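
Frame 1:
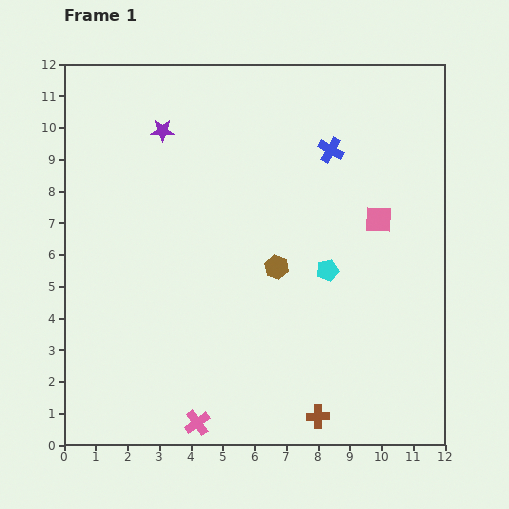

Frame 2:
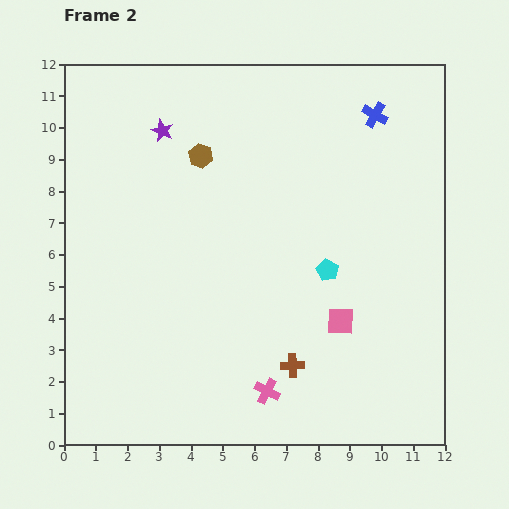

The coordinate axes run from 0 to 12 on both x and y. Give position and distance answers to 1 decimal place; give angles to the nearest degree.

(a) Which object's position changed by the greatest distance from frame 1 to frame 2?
the brown hexagon

(moved 4.2; next 3.4)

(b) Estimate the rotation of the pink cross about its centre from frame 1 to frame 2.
28° counter-clockwise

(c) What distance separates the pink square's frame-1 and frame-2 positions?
3.4

The pink square moved from (9.9, 7.1) to (8.7, 3.9), a distance of √(1.2² + 3.2²) ≈ 3.4.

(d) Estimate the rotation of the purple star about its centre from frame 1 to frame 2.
22° clockwise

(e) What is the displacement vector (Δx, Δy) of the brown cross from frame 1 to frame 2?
(-0.8, 1.6)

The brown cross was at (8.0, 0.9) in frame 1 and (7.2, 2.5) in frame 2.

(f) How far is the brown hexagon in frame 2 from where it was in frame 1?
4.2

The brown hexagon moved from (6.7, 5.6) to (4.3, 9.1), a distance of √(2.4² + 3.5²) ≈ 4.2.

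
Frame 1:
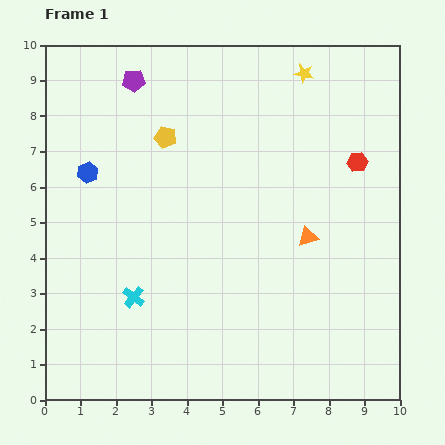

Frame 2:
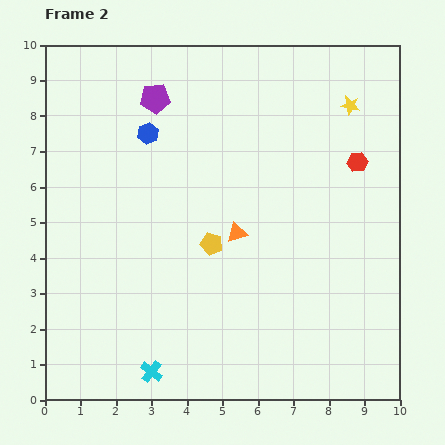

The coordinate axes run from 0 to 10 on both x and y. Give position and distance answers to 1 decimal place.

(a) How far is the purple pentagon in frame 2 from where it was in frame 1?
0.8

The purple pentagon moved from (2.5, 9.0) to (3.1, 8.5), a distance of √(0.6² + 0.5²) ≈ 0.8.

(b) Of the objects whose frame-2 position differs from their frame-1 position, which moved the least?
the purple pentagon

(moved 0.8)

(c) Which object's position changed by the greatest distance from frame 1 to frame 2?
the yellow pentagon

(moved 3.3; next 2.2)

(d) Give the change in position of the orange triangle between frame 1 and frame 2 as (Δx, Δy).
(-2.0, 0.1)

The orange triangle was at (7.4, 4.6) in frame 1 and (5.4, 4.7) in frame 2.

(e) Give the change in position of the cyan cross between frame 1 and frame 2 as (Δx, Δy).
(0.5, -2.1)

The cyan cross was at (2.5, 2.9) in frame 1 and (3.0, 0.8) in frame 2.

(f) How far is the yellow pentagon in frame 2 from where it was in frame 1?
3.3

The yellow pentagon moved from (3.4, 7.4) to (4.7, 4.4), a distance of √(1.3² + 3.0²) ≈ 3.3.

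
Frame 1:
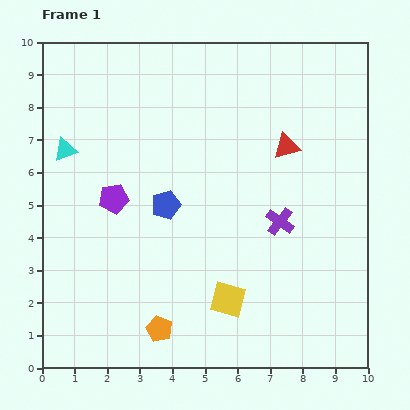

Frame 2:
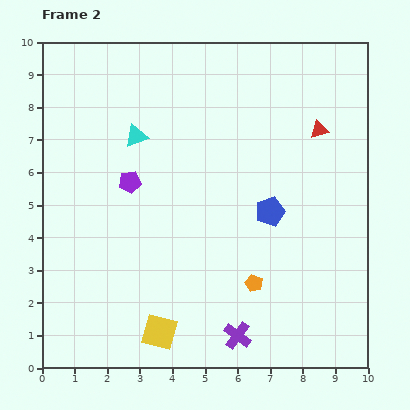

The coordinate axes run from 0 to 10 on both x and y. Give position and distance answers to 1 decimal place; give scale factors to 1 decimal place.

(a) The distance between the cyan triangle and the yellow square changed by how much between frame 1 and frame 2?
-0.8

Distance in frame 1: 6.8. Distance in frame 2: 6.0.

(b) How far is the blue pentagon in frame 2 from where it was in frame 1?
3.2

The blue pentagon moved from (3.8, 5.0) to (7.0, 4.8), a distance of √(3.2² + 0.2²) ≈ 3.2.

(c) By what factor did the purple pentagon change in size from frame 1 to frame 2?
0.8×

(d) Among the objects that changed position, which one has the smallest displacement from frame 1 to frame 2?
the purple pentagon

(moved 0.7)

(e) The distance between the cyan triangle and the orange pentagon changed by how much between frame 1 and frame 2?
-0.4

Distance in frame 1: 6.2. Distance in frame 2: 5.8.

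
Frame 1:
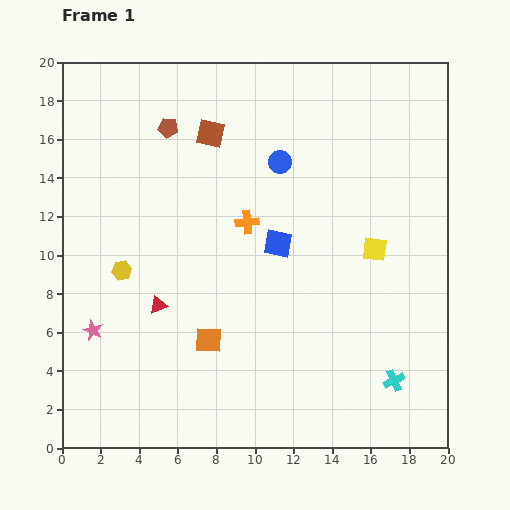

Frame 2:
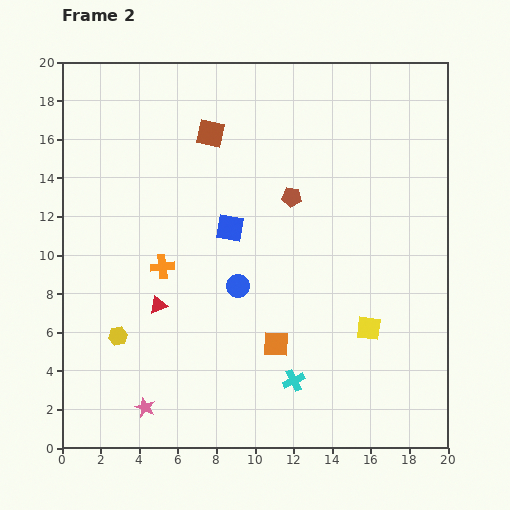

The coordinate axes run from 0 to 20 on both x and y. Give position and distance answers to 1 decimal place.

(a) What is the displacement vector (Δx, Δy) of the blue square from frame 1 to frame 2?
(-2.5, 0.8)

The blue square was at (11.2, 10.6) in frame 1 and (8.7, 11.4) in frame 2.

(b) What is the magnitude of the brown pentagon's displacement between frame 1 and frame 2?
7.3

The brown pentagon moved from (5.5, 16.6) to (11.9, 13.0), a distance of √(6.4² + 3.6²) ≈ 7.3.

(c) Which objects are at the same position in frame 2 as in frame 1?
the brown square, the red triangle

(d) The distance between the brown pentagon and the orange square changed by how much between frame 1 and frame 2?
-3.6

Distance in frame 1: 11.2. Distance in frame 2: 7.6.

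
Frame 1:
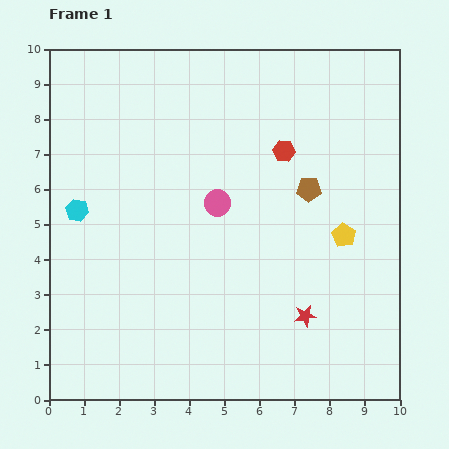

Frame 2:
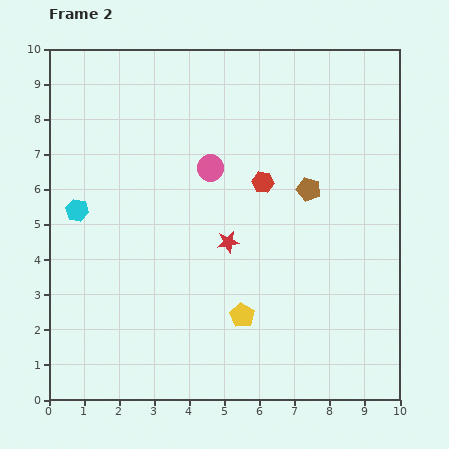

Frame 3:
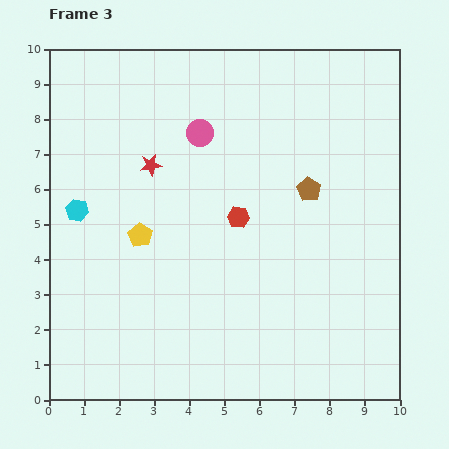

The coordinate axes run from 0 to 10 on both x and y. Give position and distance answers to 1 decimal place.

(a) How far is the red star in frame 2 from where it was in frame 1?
3.0

The red star moved from (7.3, 2.4) to (5.1, 4.5), a distance of √(2.2² + 2.1²) ≈ 3.0.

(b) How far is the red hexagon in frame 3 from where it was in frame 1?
2.3

The red hexagon moved from (6.7, 7.1) to (5.4, 5.2), a distance of √(1.3² + 1.9²) ≈ 2.3.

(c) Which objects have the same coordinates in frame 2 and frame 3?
the brown pentagon, the cyan hexagon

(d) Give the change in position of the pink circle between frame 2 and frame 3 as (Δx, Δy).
(-0.3, 1.0)

The pink circle was at (4.6, 6.6) in frame 2 and (4.3, 7.6) in frame 3.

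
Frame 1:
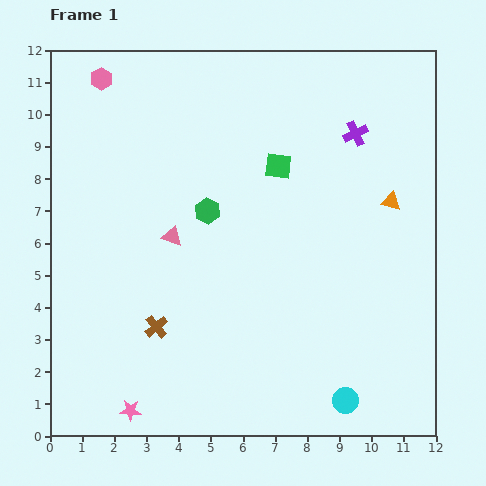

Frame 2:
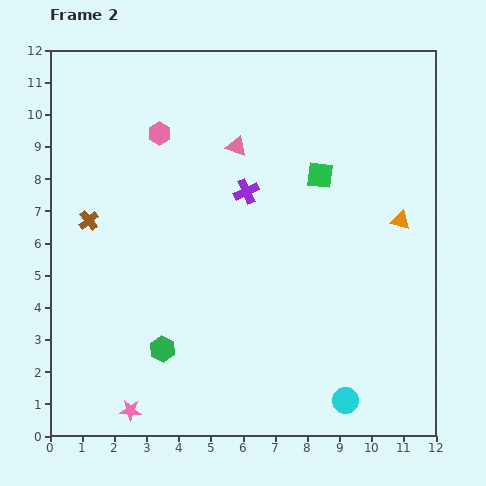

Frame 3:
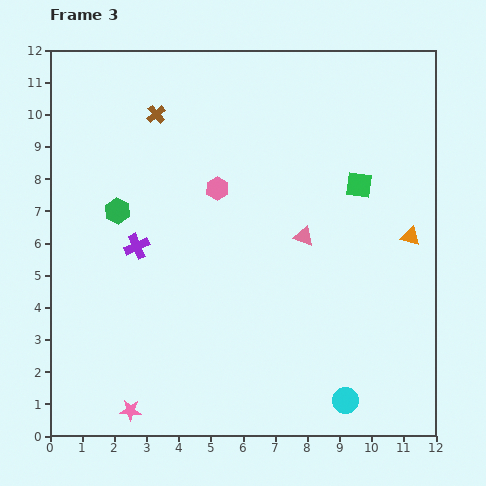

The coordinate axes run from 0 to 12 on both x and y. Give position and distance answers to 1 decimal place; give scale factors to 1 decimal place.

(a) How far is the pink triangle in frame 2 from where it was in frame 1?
3.4

The pink triangle moved from (3.8, 6.2) to (5.8, 9.0), a distance of √(2.0² + 2.8²) ≈ 3.4.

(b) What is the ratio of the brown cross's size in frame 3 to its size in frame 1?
0.8×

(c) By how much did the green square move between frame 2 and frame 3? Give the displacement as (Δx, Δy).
(1.2, -0.3)

The green square was at (8.4, 8.1) in frame 2 and (9.6, 7.8) in frame 3.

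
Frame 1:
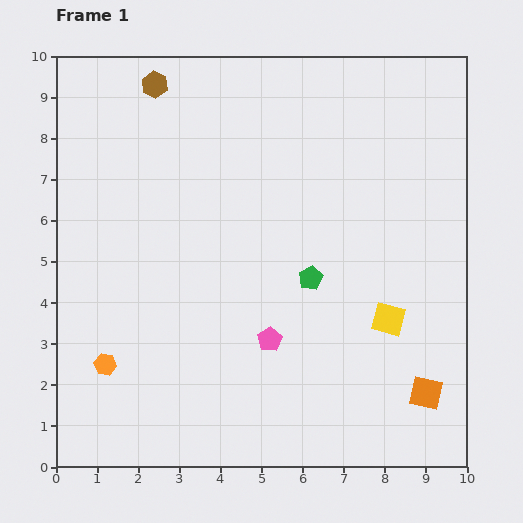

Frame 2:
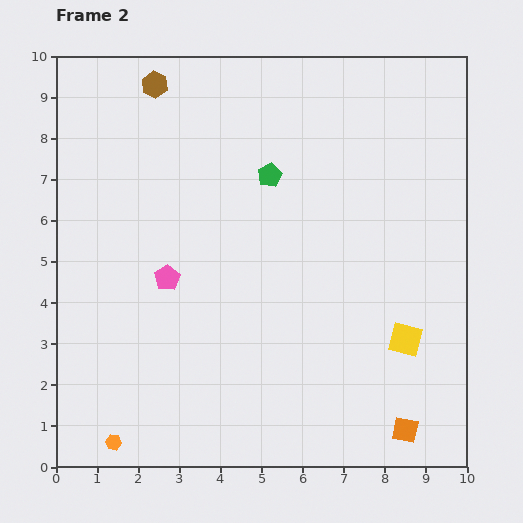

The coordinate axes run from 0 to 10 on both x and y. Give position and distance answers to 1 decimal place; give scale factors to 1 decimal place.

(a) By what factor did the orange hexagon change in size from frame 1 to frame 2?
0.7×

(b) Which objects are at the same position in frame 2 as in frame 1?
the brown hexagon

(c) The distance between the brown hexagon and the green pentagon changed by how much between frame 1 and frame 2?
-2.4

Distance in frame 1: 6.0. Distance in frame 2: 3.6.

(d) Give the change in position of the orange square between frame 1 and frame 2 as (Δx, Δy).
(-0.5, -0.9)

The orange square was at (9.0, 1.8) in frame 1 and (8.5, 0.9) in frame 2.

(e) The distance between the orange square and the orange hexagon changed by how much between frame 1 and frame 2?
-0.7

Distance in frame 1: 7.8. Distance in frame 2: 7.1.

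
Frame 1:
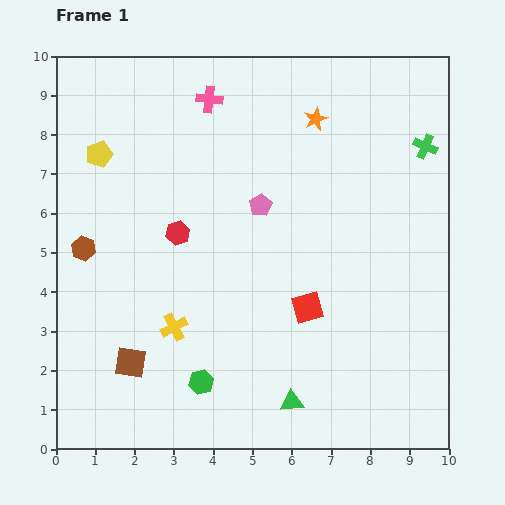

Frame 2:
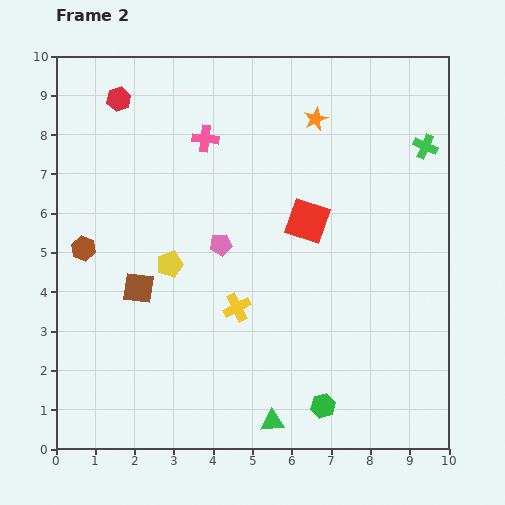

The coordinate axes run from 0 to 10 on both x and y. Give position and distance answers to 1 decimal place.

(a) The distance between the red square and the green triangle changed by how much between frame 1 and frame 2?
+2.8

Distance in frame 1: 2.4. Distance in frame 2: 5.2.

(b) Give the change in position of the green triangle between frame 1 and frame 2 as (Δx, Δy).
(-0.5, -0.5)

The green triangle was at (6.0, 1.2) in frame 1 and (5.5, 0.7) in frame 2.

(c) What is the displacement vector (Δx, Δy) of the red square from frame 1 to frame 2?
(0.0, 2.2)

The red square was at (6.4, 3.6) in frame 1 and (6.4, 5.8) in frame 2.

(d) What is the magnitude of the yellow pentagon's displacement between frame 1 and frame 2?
3.3

The yellow pentagon moved from (1.1, 7.5) to (2.9, 4.7), a distance of √(1.8² + 2.8²) ≈ 3.3.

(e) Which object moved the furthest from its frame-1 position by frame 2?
the red hexagon

(moved 3.7; next 3.3)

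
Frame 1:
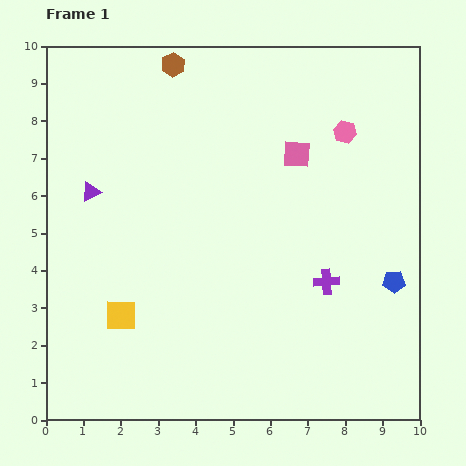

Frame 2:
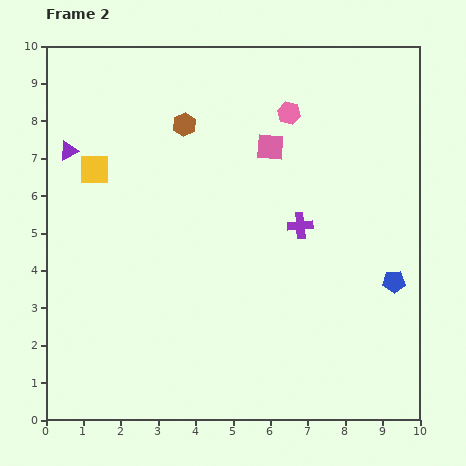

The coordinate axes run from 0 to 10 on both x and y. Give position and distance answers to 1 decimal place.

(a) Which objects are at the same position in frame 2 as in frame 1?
the blue pentagon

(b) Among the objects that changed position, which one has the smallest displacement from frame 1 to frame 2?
the pink square

(moved 0.7)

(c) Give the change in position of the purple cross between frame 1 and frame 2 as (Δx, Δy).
(-0.7, 1.5)

The purple cross was at (7.5, 3.7) in frame 1 and (6.8, 5.2) in frame 2.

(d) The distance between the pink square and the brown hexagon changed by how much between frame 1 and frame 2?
-1.7

Distance in frame 1: 4.1. Distance in frame 2: 2.4.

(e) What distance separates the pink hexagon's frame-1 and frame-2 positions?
1.6

The pink hexagon moved from (8.0, 7.7) to (6.5, 8.2), a distance of √(1.5² + 0.5²) ≈ 1.6.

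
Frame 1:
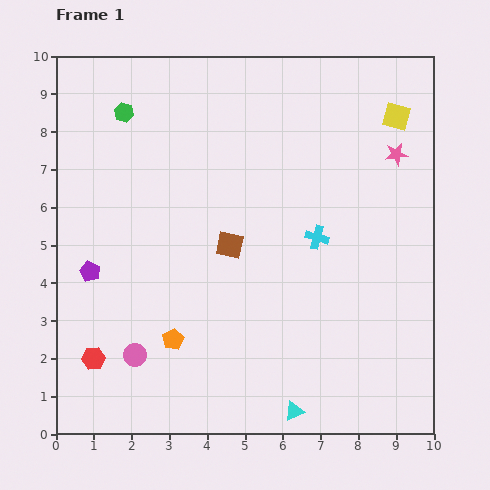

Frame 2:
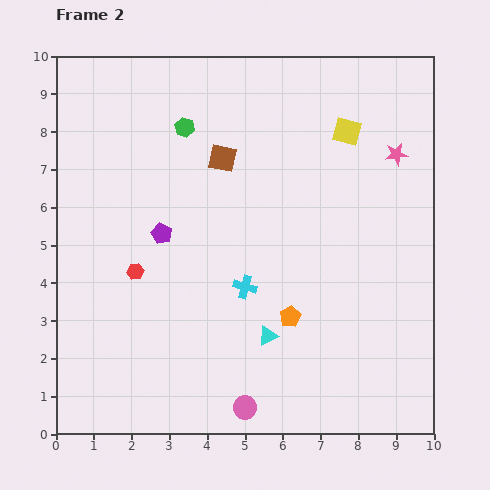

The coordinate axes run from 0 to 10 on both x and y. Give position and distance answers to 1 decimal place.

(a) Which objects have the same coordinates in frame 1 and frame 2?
the pink star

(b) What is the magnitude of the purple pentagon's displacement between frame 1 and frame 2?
2.1

The purple pentagon moved from (0.9, 4.3) to (2.8, 5.3), a distance of √(1.9² + 1.0²) ≈ 2.1.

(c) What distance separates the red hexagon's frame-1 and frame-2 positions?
2.5

The red hexagon moved from (1.0, 2.0) to (2.1, 4.3), a distance of √(1.1² + 2.3²) ≈ 2.5.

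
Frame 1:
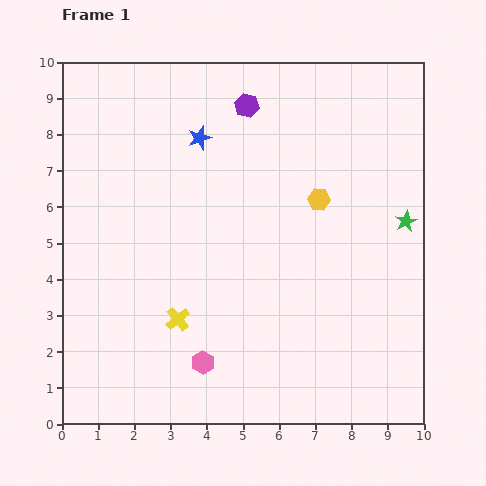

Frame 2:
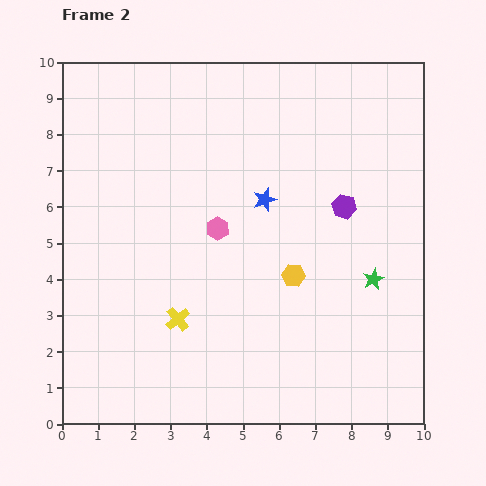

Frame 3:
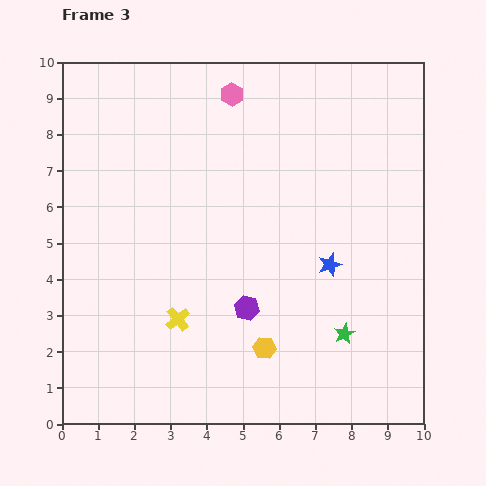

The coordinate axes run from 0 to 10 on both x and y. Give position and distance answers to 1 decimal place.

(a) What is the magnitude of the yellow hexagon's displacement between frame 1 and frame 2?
2.2

The yellow hexagon moved from (7.1, 6.2) to (6.4, 4.1), a distance of √(0.7² + 2.1²) ≈ 2.2.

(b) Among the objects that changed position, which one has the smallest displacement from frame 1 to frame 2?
the green star

(moved 1.8)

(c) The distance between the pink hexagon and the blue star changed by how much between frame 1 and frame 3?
-0.8

Distance in frame 1: 6.2. Distance in frame 3: 5.4.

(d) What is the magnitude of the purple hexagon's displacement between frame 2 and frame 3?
3.9

The purple hexagon moved from (7.8, 6.0) to (5.1, 3.2), a distance of √(2.7² + 2.8²) ≈ 3.9.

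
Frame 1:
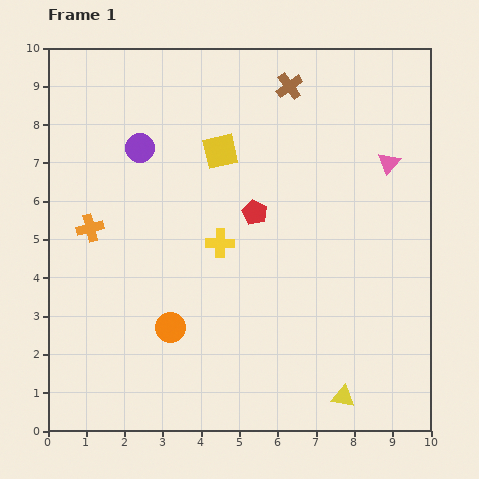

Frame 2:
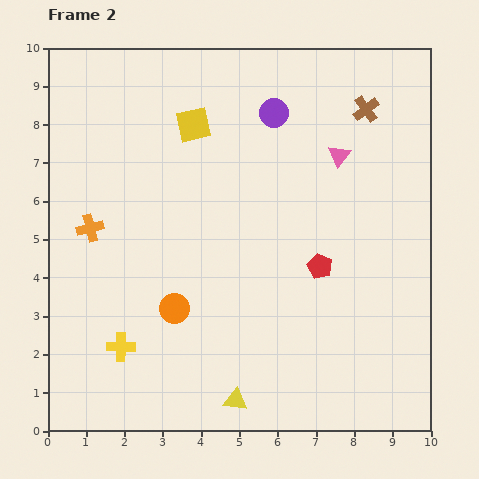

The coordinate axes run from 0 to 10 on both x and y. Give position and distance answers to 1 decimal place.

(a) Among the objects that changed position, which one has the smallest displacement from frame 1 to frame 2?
the orange circle

(moved 0.5)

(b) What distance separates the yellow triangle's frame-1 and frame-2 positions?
2.8

The yellow triangle moved from (7.7, 0.9) to (4.9, 0.8), a distance of √(2.8² + 0.1²) ≈ 2.8.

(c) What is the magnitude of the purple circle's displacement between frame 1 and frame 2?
3.6

The purple circle moved from (2.4, 7.4) to (5.9, 8.3), a distance of √(3.5² + 0.9²) ≈ 3.6.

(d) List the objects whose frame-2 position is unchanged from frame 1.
the orange cross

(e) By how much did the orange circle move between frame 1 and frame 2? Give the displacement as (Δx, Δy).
(0.1, 0.5)

The orange circle was at (3.2, 2.7) in frame 1 and (3.3, 3.2) in frame 2.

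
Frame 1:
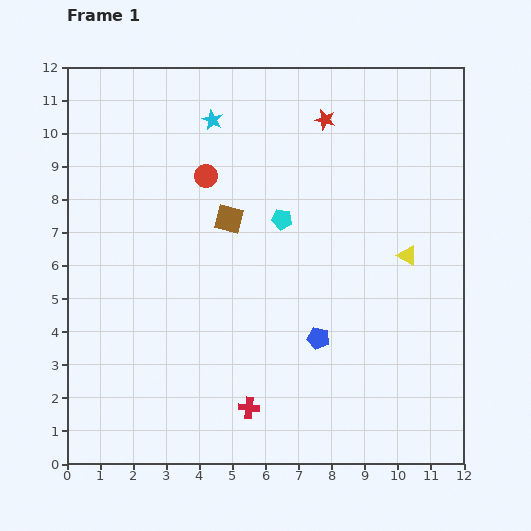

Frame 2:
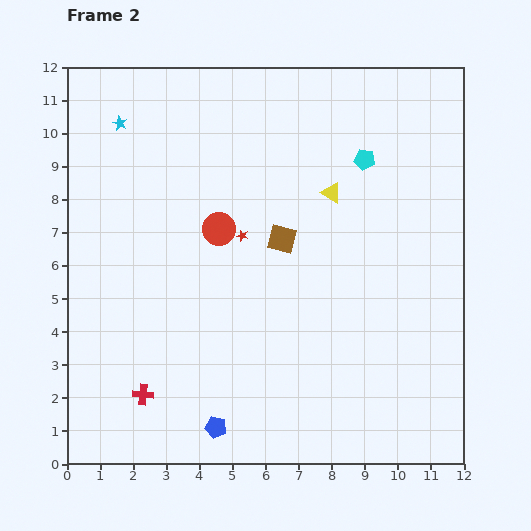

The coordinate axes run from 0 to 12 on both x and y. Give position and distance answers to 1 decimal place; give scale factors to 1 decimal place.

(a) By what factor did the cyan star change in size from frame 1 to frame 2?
0.7×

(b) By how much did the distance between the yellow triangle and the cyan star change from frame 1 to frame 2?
-0.5

Distance in frame 1: 7.2. Distance in frame 2: 6.7.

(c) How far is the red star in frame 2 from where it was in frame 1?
4.3

The red star moved from (7.8, 10.4) to (5.3, 6.9), a distance of √(2.5² + 3.5²) ≈ 4.3.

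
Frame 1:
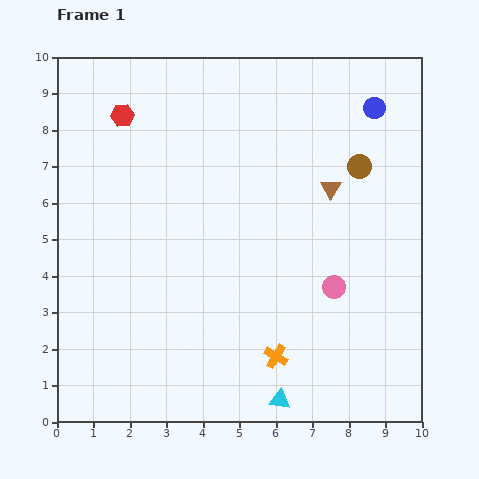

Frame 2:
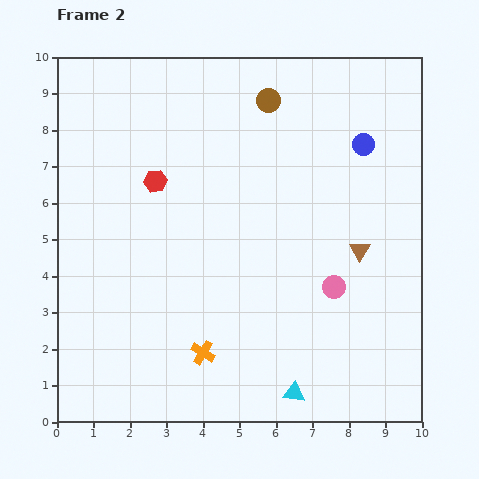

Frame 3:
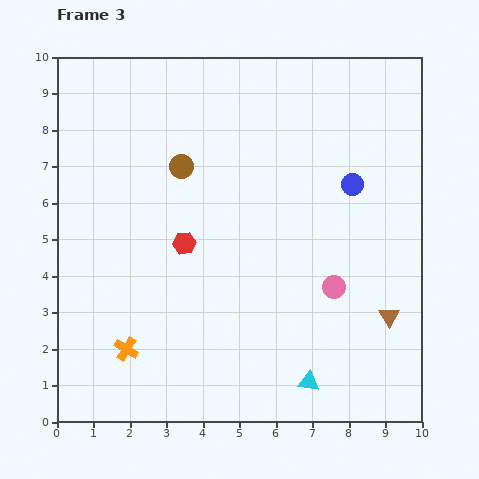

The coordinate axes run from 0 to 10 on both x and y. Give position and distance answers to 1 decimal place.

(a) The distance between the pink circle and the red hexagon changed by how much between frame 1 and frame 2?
-1.8

Distance in frame 1: 7.5. Distance in frame 2: 5.7.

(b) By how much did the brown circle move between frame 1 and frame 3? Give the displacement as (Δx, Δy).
(-4.9, 0.0)

The brown circle was at (8.3, 7.0) in frame 1 and (3.4, 7.0) in frame 3.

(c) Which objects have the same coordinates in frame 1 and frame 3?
the pink circle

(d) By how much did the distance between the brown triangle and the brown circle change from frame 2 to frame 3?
+2.2

Distance in frame 2: 4.8. Distance in frame 3: 7.0.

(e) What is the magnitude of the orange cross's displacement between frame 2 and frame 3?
2.1

The orange cross moved from (4.0, 1.9) to (1.9, 2.0), a distance of √(2.1² + 0.1²) ≈ 2.1.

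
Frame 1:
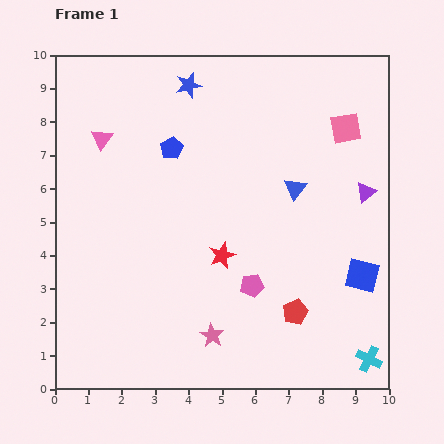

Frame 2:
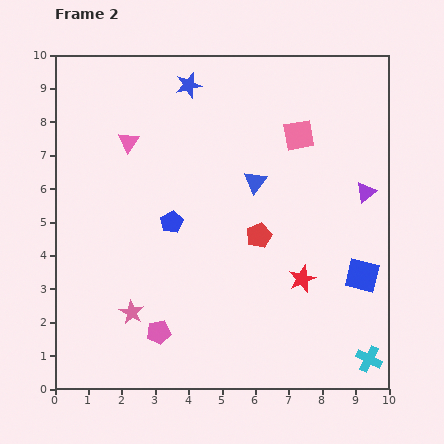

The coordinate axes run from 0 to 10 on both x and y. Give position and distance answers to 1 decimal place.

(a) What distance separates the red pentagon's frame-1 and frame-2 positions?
2.5

The red pentagon moved from (7.2, 2.3) to (6.1, 4.6), a distance of √(1.1² + 2.3²) ≈ 2.5.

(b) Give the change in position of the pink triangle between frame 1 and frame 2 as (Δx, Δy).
(0.8, -0.1)

The pink triangle was at (1.4, 7.5) in frame 1 and (2.2, 7.4) in frame 2.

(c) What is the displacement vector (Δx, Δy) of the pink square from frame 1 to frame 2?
(-1.4, -0.2)

The pink square was at (8.7, 7.8) in frame 1 and (7.3, 7.6) in frame 2.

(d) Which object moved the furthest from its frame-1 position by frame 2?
the pink pentagon

(moved 3.1; next 2.5)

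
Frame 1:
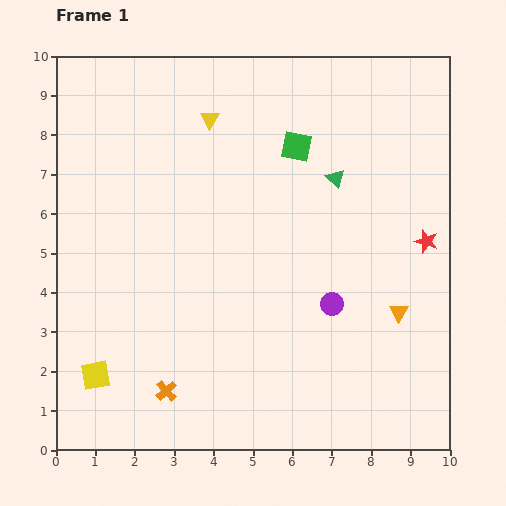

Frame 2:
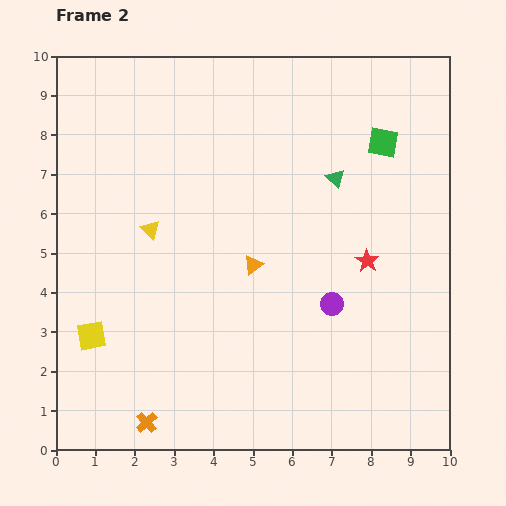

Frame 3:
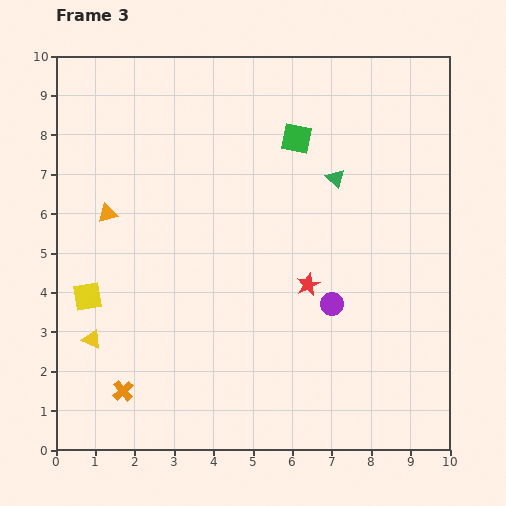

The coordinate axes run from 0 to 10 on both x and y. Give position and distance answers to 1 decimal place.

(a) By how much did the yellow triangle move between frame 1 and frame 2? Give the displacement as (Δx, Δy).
(-1.5, -2.8)

The yellow triangle was at (3.9, 8.4) in frame 1 and (2.4, 5.6) in frame 2.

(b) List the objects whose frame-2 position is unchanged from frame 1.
the green triangle, the purple circle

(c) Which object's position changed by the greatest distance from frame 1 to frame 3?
the orange triangle

(moved 7.8; next 6.4)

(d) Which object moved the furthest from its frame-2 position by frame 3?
the orange triangle

(moved 3.9; next 3.2)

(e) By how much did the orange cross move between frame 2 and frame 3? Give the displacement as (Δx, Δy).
(-0.6, 0.8)

The orange cross was at (2.3, 0.7) in frame 2 and (1.7, 1.5) in frame 3.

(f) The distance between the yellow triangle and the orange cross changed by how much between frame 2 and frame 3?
-3.4

Distance in frame 2: 4.9. Distance in frame 3: 1.5.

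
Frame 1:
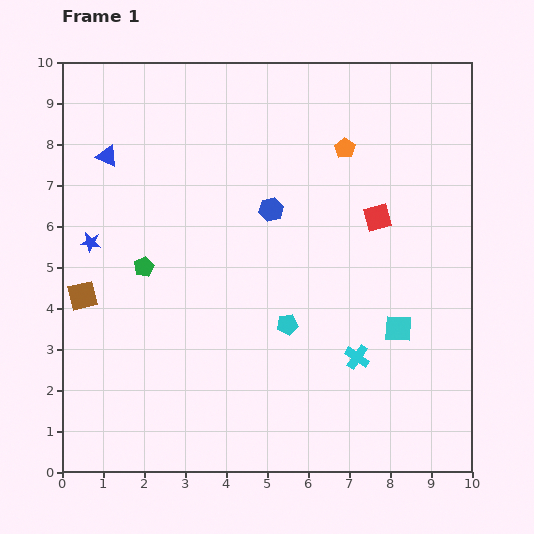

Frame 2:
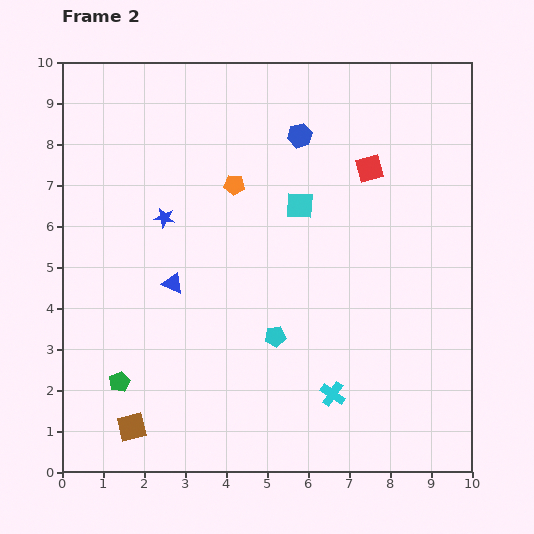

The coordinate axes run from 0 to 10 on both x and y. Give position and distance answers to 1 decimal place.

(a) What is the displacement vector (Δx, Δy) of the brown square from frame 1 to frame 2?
(1.2, -3.2)

The brown square was at (0.5, 4.3) in frame 1 and (1.7, 1.1) in frame 2.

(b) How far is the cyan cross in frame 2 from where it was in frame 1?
1.1

The cyan cross moved from (7.2, 2.8) to (6.6, 1.9), a distance of √(0.6² + 0.9²) ≈ 1.1.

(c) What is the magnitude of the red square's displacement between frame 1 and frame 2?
1.2

The red square moved from (7.7, 6.2) to (7.5, 7.4), a distance of √(0.2² + 1.2²) ≈ 1.2.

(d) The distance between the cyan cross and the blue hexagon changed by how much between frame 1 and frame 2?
+2.2

Distance in frame 1: 4.2. Distance in frame 2: 6.4.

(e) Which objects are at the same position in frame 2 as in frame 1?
none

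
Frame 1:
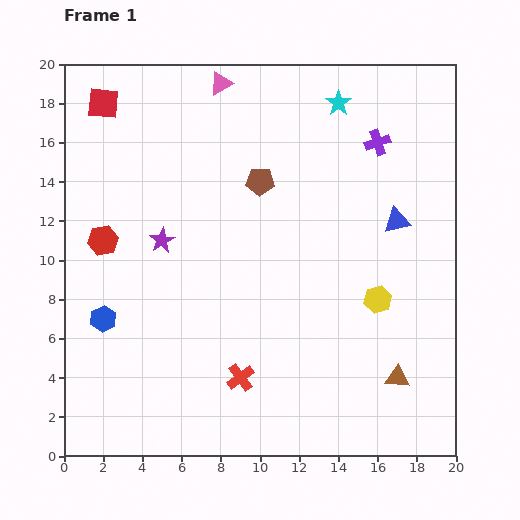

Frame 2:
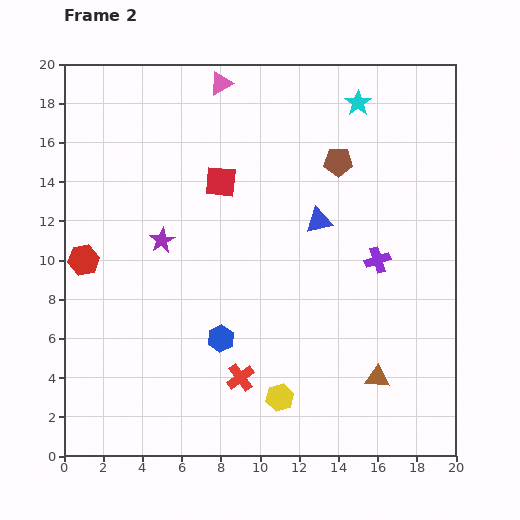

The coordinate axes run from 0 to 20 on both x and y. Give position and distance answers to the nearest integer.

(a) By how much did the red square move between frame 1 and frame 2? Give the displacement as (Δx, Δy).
(6, -4)

The red square was at (2, 18) in frame 1 and (8, 14) in frame 2.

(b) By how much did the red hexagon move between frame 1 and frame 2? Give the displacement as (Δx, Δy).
(-1, -1)

The red hexagon was at (2, 11) in frame 1 and (1, 10) in frame 2.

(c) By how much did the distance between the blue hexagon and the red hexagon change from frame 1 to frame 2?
+4

Distance in frame 1: 4. Distance in frame 2: 8.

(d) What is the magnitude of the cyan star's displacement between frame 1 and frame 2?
1

The cyan star moved from (14, 18) to (15, 18), a distance of √(1² + 0²) ≈ 1.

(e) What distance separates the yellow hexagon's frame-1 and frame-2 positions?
7

The yellow hexagon moved from (16, 8) to (11, 3), a distance of √(5² + 5²) ≈ 7.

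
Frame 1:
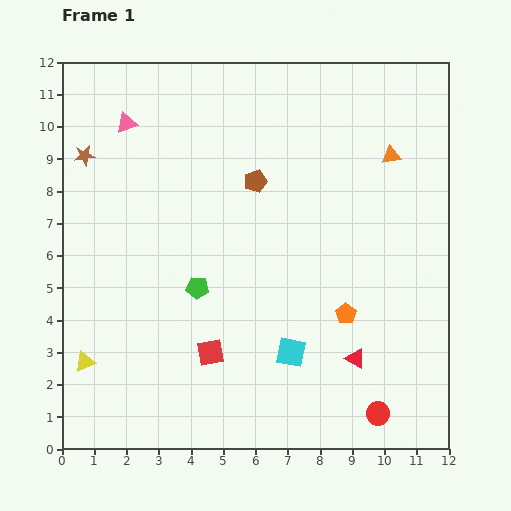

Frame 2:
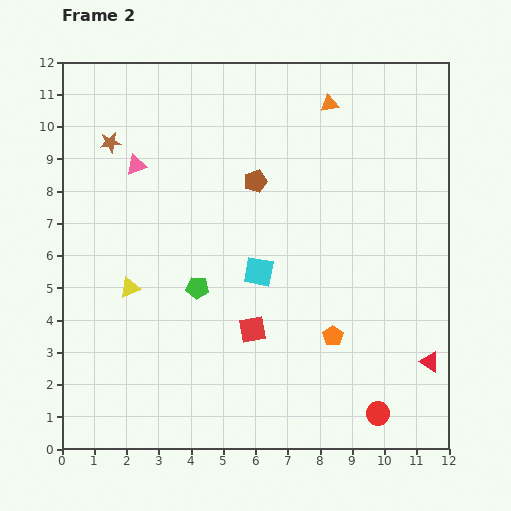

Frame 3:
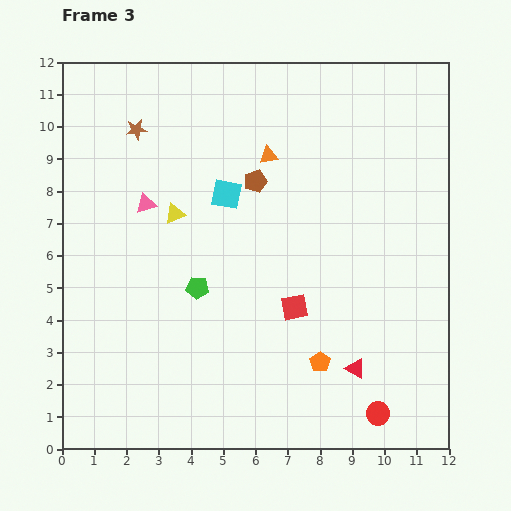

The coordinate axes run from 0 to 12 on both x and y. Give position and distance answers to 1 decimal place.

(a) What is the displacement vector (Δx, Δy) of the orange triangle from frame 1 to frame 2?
(-1.9, 1.6)

The orange triangle was at (10.2, 9.1) in frame 1 and (8.3, 10.7) in frame 2.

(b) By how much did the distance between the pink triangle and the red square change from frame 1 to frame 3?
-2.0

Distance in frame 1: 7.6. Distance in frame 3: 5.6.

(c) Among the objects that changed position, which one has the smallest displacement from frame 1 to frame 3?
the red triangle

(moved 0.3)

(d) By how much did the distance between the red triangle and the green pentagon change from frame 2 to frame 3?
-2.1

Distance in frame 2: 7.6. Distance in frame 3: 5.5.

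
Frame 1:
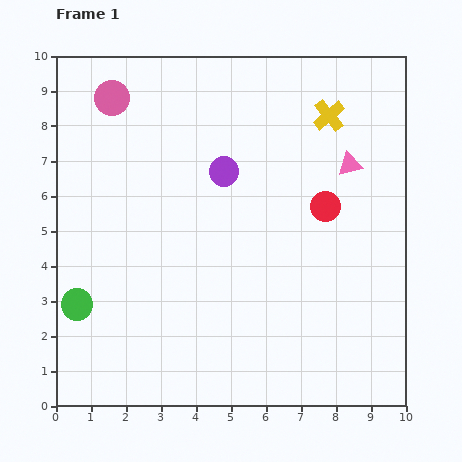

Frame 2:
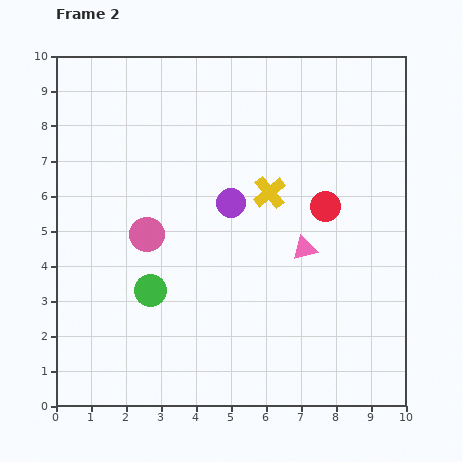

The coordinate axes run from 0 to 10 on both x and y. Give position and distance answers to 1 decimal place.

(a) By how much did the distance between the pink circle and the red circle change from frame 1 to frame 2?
-1.6

Distance in frame 1: 6.8. Distance in frame 2: 5.2.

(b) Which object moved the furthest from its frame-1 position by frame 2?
the pink circle

(moved 4.0; next 2.8)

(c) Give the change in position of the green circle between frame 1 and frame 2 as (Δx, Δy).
(2.1, 0.4)

The green circle was at (0.6, 2.9) in frame 1 and (2.7, 3.3) in frame 2.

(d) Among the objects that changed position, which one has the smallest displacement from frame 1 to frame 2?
the purple circle

(moved 0.9)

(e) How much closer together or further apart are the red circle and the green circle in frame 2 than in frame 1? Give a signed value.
-2.1

Distance in frame 1: 7.6. Distance in frame 2: 5.5.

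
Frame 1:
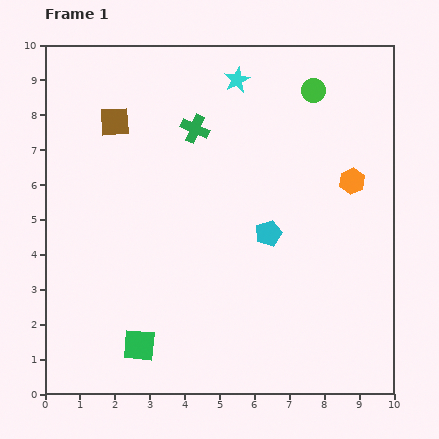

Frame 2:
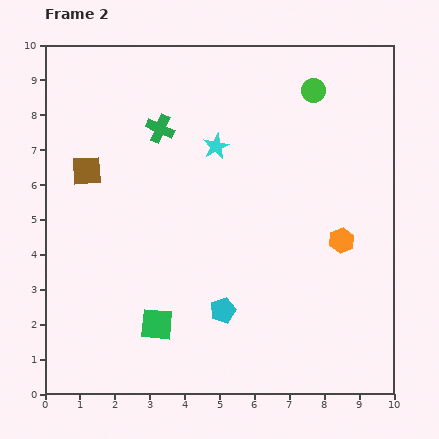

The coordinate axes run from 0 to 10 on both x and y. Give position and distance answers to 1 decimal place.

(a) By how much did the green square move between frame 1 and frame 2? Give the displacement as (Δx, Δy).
(0.5, 0.6)

The green square was at (2.7, 1.4) in frame 1 and (3.2, 2.0) in frame 2.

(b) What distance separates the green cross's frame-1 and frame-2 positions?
1.0

The green cross moved from (4.3, 7.6) to (3.3, 7.6), a distance of √(1.0² + 0.0²) ≈ 1.0.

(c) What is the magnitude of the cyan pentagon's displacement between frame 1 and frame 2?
2.6

The cyan pentagon moved from (6.4, 4.6) to (5.1, 2.4), a distance of √(1.3² + 2.2²) ≈ 2.6.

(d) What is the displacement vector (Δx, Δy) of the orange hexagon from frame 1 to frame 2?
(-0.3, -1.7)

The orange hexagon was at (8.8, 6.1) in frame 1 and (8.5, 4.4) in frame 2.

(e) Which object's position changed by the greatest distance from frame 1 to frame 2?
the cyan pentagon

(moved 2.6; next 2.0)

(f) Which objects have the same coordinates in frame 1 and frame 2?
the green circle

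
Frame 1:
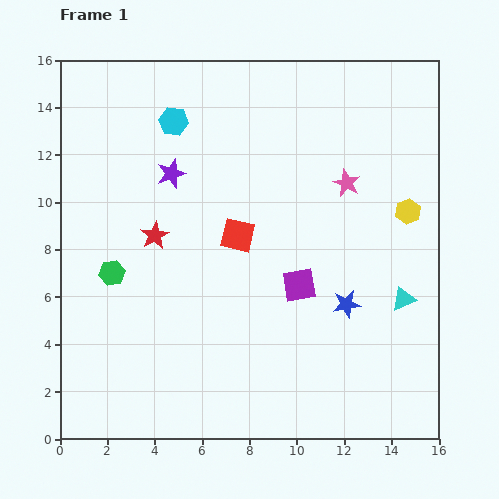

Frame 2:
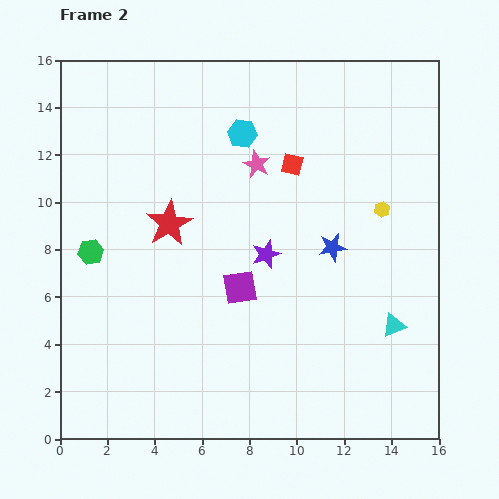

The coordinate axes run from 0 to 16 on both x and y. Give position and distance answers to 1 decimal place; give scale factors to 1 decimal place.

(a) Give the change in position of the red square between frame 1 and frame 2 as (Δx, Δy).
(2.3, 3.0)

The red square was at (7.5, 8.6) in frame 1 and (9.8, 11.6) in frame 2.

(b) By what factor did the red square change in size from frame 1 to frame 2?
0.7×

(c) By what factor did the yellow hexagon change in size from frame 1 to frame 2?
0.6×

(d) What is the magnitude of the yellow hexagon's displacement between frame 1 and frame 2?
1.1

The yellow hexagon moved from (14.7, 9.6) to (13.6, 9.7), a distance of √(1.1² + 0.1²) ≈ 1.1.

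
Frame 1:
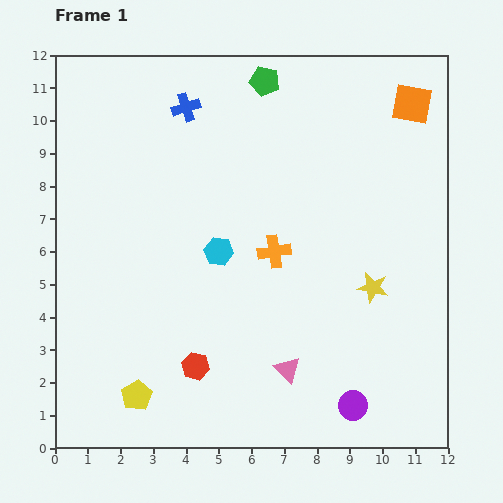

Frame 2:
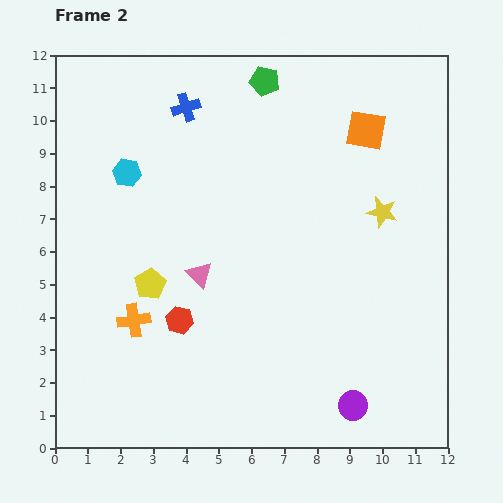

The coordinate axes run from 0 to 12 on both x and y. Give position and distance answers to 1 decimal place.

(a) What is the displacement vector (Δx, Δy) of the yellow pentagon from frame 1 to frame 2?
(0.4, 3.4)

The yellow pentagon was at (2.5, 1.6) in frame 1 and (2.9, 5.0) in frame 2.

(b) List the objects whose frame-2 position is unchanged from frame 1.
the green pentagon, the purple circle, the blue cross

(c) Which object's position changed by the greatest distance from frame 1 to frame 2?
the orange cross

(moved 4.8; next 4.0)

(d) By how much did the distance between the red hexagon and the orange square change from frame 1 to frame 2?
-2.3

Distance in frame 1: 10.4. Distance in frame 2: 8.1.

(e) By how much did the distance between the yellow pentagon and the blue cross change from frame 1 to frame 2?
-3.4

Distance in frame 1: 8.9. Distance in frame 2: 5.5.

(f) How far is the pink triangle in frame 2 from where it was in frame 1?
4.0

The pink triangle moved from (7.1, 2.4) to (4.4, 5.3), a distance of √(2.7² + 2.9²) ≈ 4.0.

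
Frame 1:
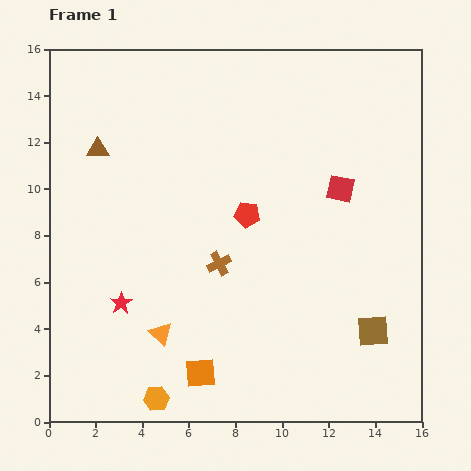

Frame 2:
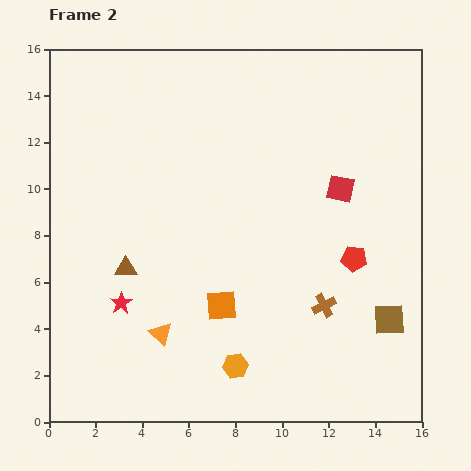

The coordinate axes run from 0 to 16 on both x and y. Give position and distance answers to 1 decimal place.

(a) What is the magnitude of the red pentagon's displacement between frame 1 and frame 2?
5.0

The red pentagon moved from (8.5, 8.9) to (13.1, 7.0), a distance of √(4.6² + 1.9²) ≈ 5.0.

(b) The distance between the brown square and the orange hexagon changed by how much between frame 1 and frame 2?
-2.8

Distance in frame 1: 9.7. Distance in frame 2: 6.9.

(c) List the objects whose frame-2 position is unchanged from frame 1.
the orange triangle, the red square, the red star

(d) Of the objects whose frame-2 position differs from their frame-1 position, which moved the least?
the brown square

(moved 0.9)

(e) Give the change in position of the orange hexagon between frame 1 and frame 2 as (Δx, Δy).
(3.4, 1.4)

The orange hexagon was at (4.6, 1.0) in frame 1 and (8.0, 2.4) in frame 2.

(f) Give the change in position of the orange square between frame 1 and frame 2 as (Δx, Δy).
(0.9, 2.9)

The orange square was at (6.5, 2.1) in frame 1 and (7.4, 5.0) in frame 2.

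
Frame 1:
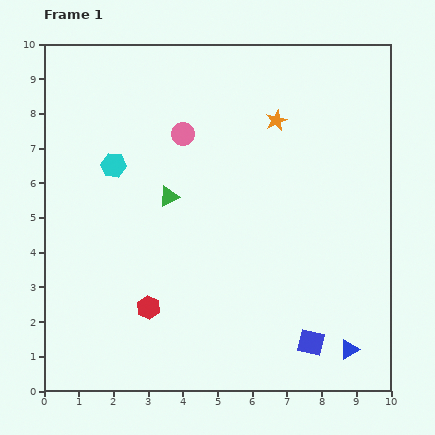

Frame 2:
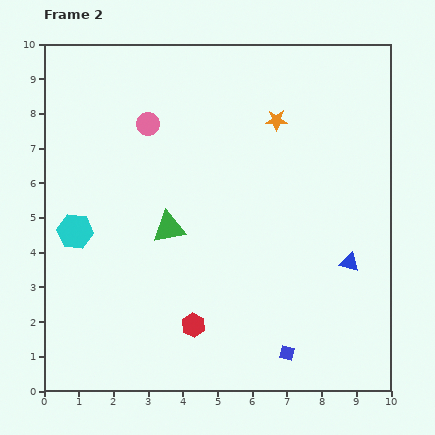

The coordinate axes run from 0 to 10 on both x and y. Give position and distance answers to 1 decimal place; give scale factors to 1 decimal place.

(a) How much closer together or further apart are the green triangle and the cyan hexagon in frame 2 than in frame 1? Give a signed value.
+0.9

Distance in frame 1: 1.8. Distance in frame 2: 2.7.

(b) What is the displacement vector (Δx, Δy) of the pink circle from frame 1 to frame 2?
(-1.0, 0.3)

The pink circle was at (4.0, 7.4) in frame 1 and (3.0, 7.7) in frame 2.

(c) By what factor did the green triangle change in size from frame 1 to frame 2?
1.6×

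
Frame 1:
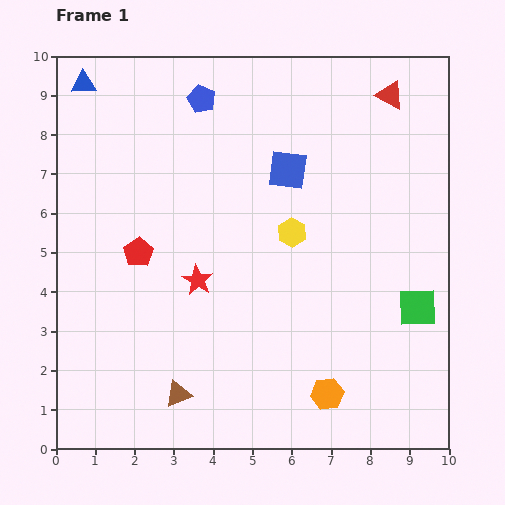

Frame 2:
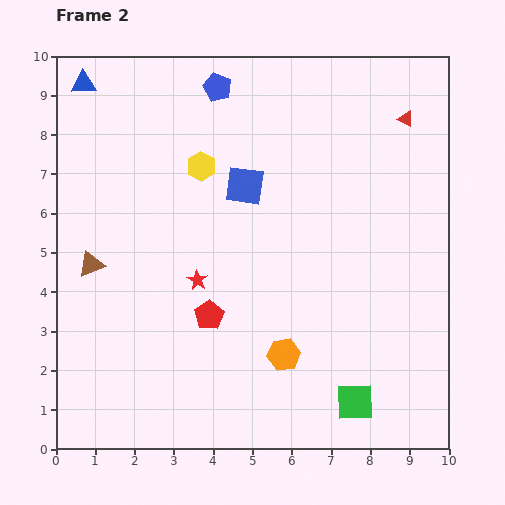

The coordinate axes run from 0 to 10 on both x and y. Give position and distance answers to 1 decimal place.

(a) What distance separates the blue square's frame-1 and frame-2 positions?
1.2

The blue square moved from (5.9, 7.1) to (4.8, 6.7), a distance of √(1.1² + 0.4²) ≈ 1.2.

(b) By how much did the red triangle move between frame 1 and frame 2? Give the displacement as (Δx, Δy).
(0.4, -0.6)

The red triangle was at (8.5, 9.0) in frame 1 and (8.9, 8.4) in frame 2.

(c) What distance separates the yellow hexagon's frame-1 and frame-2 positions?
2.9

The yellow hexagon moved from (6.0, 5.5) to (3.7, 7.2), a distance of √(2.3² + 1.7²) ≈ 2.9.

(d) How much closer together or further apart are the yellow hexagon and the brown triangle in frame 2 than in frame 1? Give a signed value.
-1.2

Distance in frame 1: 5.0. Distance in frame 2: 3.8.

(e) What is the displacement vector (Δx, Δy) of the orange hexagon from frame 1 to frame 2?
(-1.1, 1.0)

The orange hexagon was at (6.9, 1.4) in frame 1 and (5.8, 2.4) in frame 2.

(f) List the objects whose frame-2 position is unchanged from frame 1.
the red star, the blue triangle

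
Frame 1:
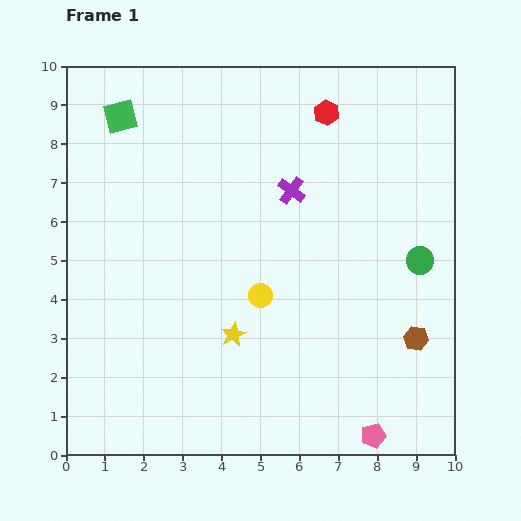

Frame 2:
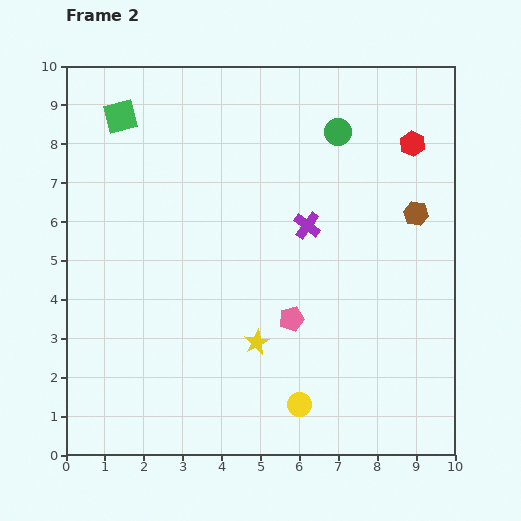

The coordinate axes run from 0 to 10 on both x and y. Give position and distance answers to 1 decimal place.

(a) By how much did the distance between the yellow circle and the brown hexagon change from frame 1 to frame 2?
+1.6

Distance in frame 1: 4.1. Distance in frame 2: 5.7.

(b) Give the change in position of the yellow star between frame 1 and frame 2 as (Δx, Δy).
(0.6, -0.2)

The yellow star was at (4.3, 3.1) in frame 1 and (4.9, 2.9) in frame 2.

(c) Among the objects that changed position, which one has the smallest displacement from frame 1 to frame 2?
the yellow star

(moved 0.6)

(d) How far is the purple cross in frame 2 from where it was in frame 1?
1.0

The purple cross moved from (5.8, 6.8) to (6.2, 5.9), a distance of √(0.4² + 0.9²) ≈ 1.0.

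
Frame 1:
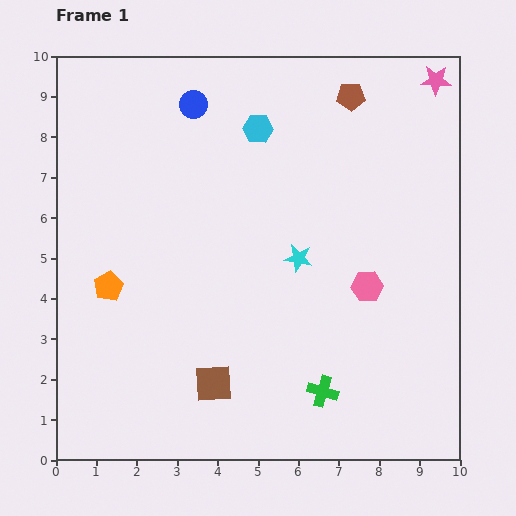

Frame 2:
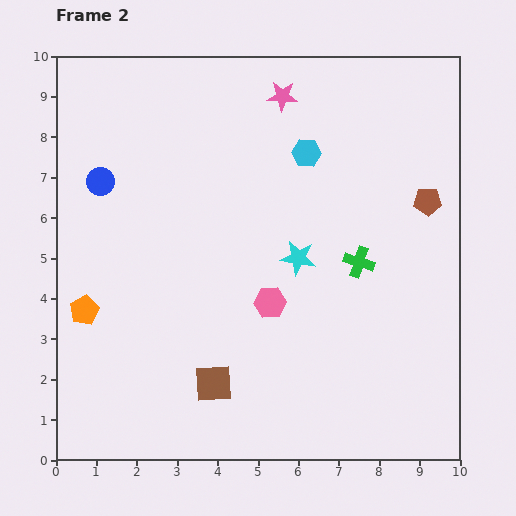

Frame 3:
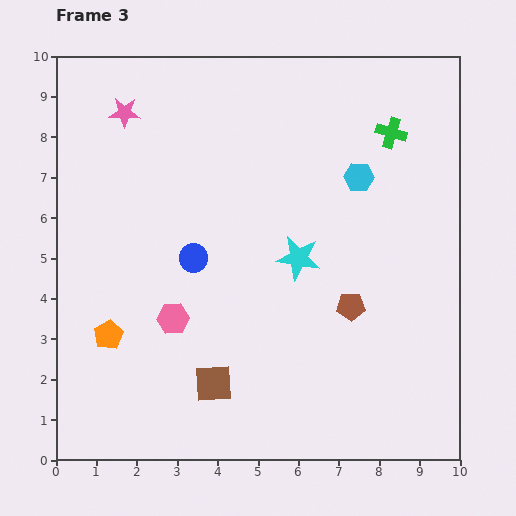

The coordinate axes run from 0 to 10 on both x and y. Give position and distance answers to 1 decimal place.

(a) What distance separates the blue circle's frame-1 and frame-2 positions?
3.0

The blue circle moved from (3.4, 8.8) to (1.1, 6.9), a distance of √(2.3² + 1.9²) ≈ 3.0.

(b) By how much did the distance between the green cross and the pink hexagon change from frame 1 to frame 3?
+4.3

Distance in frame 1: 2.8. Distance in frame 3: 7.1.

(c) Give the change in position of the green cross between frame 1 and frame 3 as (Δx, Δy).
(1.7, 6.4)

The green cross was at (6.6, 1.7) in frame 1 and (8.3, 8.1) in frame 3.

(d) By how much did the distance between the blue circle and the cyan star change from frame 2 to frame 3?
-2.7

Distance in frame 2: 5.3. Distance in frame 3: 2.6.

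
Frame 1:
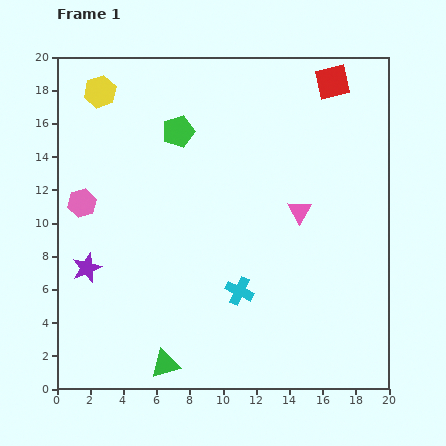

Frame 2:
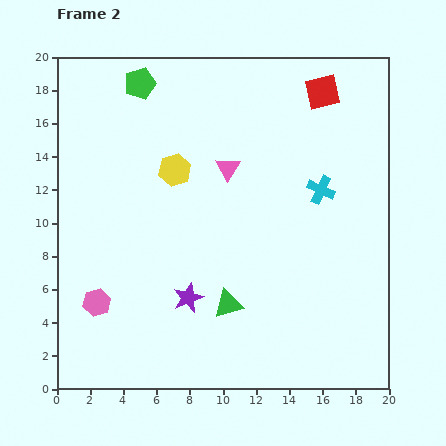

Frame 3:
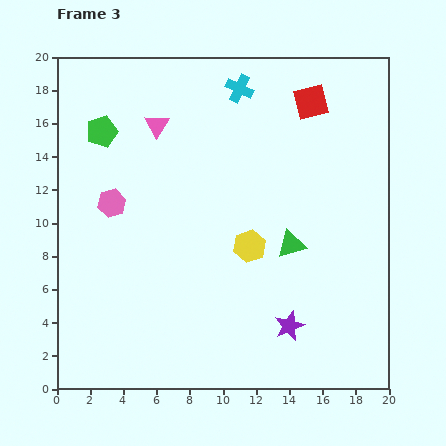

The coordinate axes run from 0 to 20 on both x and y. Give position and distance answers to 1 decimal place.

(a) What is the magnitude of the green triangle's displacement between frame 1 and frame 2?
5.2

The green triangle moved from (6.5, 1.5) to (10.3, 5.1), a distance of √(3.8² + 3.6²) ≈ 5.2.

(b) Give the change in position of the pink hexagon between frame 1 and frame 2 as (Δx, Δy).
(0.9, -6.0)

The pink hexagon was at (1.5, 11.2) in frame 1 and (2.4, 5.2) in frame 2.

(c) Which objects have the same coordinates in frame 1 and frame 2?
none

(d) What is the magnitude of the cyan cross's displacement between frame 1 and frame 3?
12.2

The cyan cross moved from (11.0, 5.9) to (11.0, 18.1), a distance of √(0.0² + 12.2²) ≈ 12.2.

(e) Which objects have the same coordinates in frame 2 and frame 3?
none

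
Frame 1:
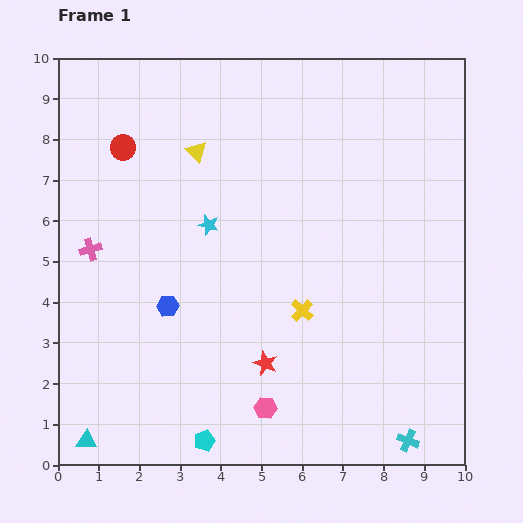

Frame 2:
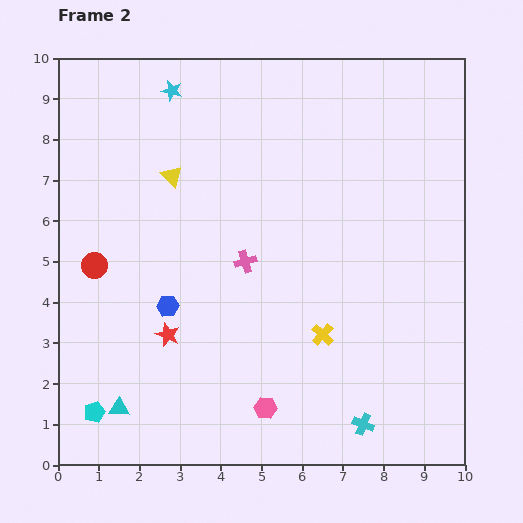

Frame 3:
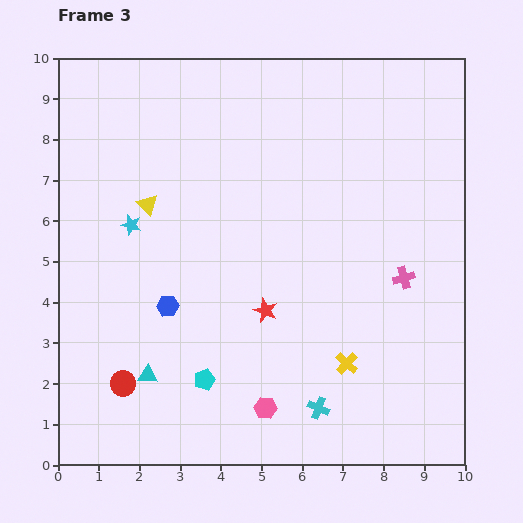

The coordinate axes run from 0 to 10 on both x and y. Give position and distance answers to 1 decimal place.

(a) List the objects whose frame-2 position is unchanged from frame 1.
the pink hexagon, the blue hexagon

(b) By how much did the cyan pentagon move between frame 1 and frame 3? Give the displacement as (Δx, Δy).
(0.0, 1.5)

The cyan pentagon was at (3.6, 0.6) in frame 1 and (3.6, 2.1) in frame 3.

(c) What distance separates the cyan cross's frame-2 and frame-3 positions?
1.2

The cyan cross moved from (7.5, 1.0) to (6.4, 1.4), a distance of √(1.1² + 0.4²) ≈ 1.2.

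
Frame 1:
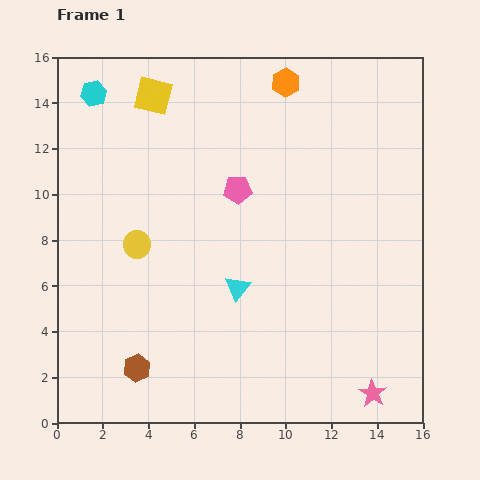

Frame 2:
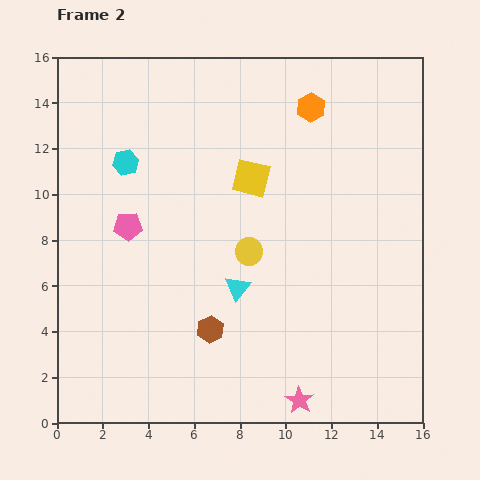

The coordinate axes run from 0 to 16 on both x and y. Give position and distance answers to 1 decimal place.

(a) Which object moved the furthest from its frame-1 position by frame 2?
the yellow square

(moved 5.6; next 5.1)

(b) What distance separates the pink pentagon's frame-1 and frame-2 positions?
5.1

The pink pentagon moved from (7.9, 10.2) to (3.1, 8.6), a distance of √(4.8² + 1.6²) ≈ 5.1.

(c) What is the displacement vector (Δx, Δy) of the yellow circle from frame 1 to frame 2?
(4.9, -0.3)

The yellow circle was at (3.5, 7.8) in frame 1 and (8.4, 7.5) in frame 2.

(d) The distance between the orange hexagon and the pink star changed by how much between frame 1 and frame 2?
-1.3

Distance in frame 1: 14.1. Distance in frame 2: 12.8.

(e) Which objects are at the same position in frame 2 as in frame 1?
the cyan triangle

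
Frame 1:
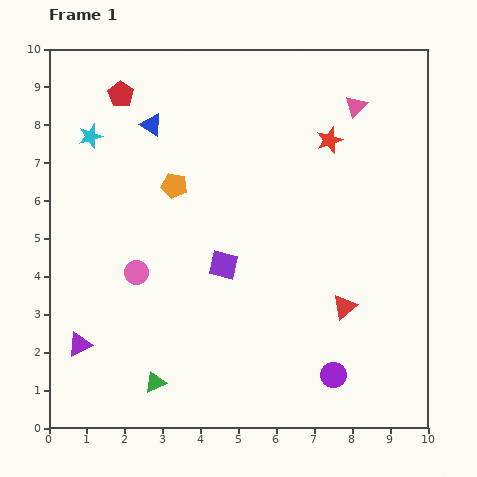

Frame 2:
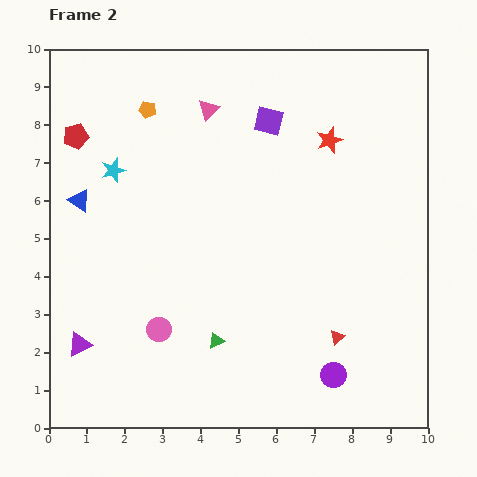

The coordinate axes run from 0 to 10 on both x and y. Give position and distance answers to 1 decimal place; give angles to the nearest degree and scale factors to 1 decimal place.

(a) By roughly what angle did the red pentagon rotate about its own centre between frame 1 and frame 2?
23° clockwise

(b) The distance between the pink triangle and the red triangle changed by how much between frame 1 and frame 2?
+1.6

Distance in frame 1: 5.3. Distance in frame 2: 6.9.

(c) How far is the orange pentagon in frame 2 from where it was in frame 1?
2.1

The orange pentagon moved from (3.3, 6.4) to (2.6, 8.4), a distance of √(0.7² + 2.0²) ≈ 2.1.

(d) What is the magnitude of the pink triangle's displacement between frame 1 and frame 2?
3.9

The pink triangle moved from (8.1, 8.5) to (4.2, 8.4), a distance of √(3.9² + 0.1²) ≈ 3.9.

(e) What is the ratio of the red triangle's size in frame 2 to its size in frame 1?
0.6×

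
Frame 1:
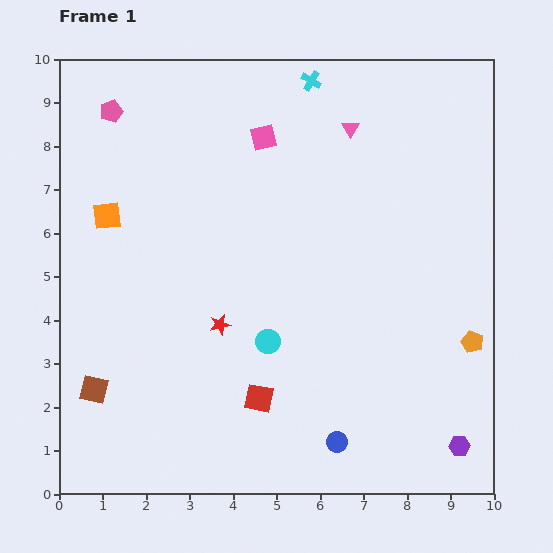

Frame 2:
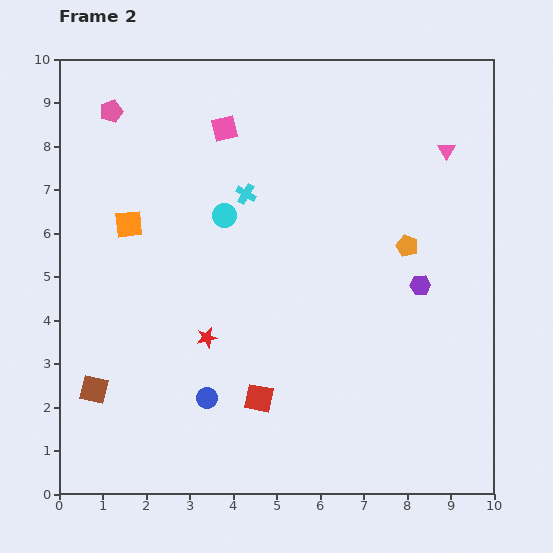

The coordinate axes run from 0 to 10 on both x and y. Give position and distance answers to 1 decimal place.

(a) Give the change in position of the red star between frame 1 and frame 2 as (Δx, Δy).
(-0.3, -0.3)

The red star was at (3.7, 3.9) in frame 1 and (3.4, 3.6) in frame 2.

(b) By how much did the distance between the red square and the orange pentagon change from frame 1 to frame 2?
-0.2

Distance in frame 1: 5.1. Distance in frame 2: 4.9.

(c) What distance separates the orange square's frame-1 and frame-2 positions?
0.5

The orange square moved from (1.1, 6.4) to (1.6, 6.2), a distance of √(0.5² + 0.2²) ≈ 0.5.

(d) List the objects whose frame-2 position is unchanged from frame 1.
the red square, the brown square, the pink pentagon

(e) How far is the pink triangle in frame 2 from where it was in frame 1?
2.3

The pink triangle moved from (6.7, 8.4) to (8.9, 7.9), a distance of √(2.2² + 0.5²) ≈ 2.3.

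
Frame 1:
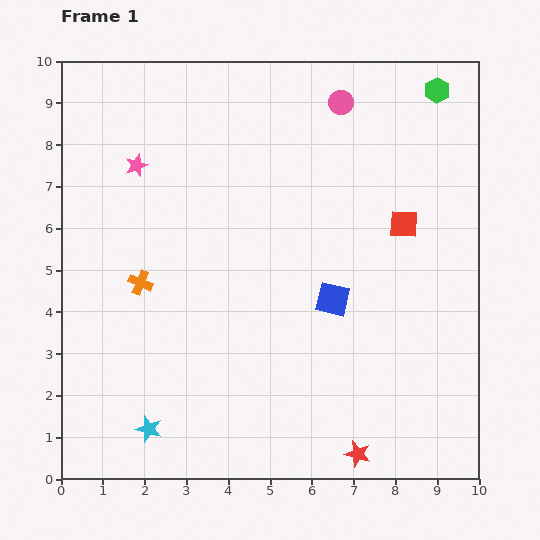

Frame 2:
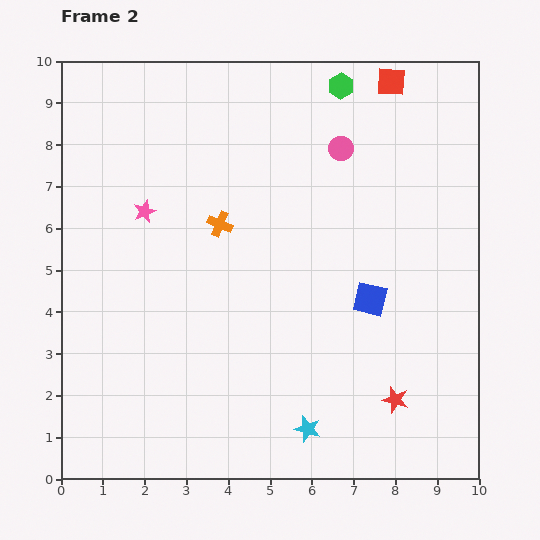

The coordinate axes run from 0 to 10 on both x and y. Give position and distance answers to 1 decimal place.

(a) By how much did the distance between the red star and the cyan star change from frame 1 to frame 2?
-2.8

Distance in frame 1: 5.0. Distance in frame 2: 2.2.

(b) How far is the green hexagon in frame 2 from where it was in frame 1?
2.3

The green hexagon moved from (9.0, 9.3) to (6.7, 9.4), a distance of √(2.3² + 0.1²) ≈ 2.3.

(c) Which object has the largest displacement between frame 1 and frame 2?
the cyan star

(moved 3.8; next 3.4)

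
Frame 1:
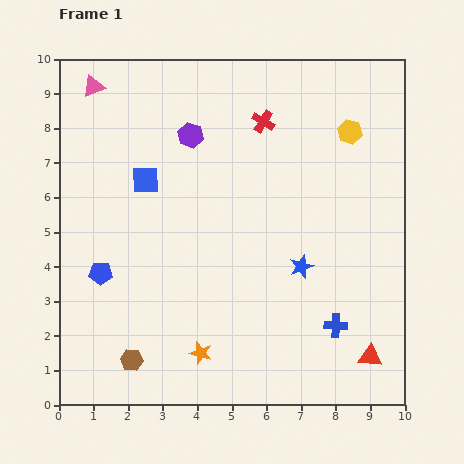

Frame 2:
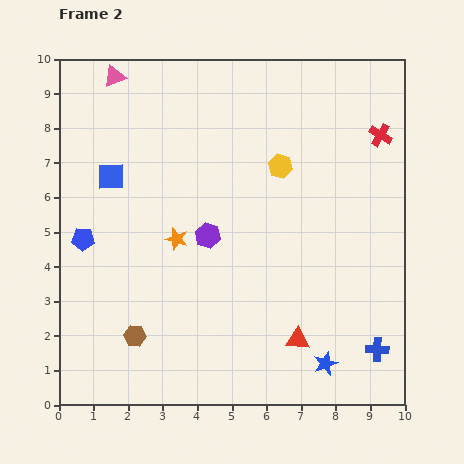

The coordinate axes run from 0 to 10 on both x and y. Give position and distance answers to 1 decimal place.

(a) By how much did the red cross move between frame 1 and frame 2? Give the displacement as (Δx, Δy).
(3.4, -0.4)

The red cross was at (5.9, 8.2) in frame 1 and (9.3, 7.8) in frame 2.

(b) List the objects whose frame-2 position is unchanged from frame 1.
none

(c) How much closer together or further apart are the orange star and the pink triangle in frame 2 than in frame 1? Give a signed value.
-3.3

Distance in frame 1: 8.3. Distance in frame 2: 5.0.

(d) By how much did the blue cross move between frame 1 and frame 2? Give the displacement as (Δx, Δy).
(1.2, -0.7)

The blue cross was at (8.0, 2.3) in frame 1 and (9.2, 1.6) in frame 2.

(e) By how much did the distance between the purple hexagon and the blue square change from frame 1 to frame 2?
+1.5

Distance in frame 1: 1.8. Distance in frame 2: 3.3.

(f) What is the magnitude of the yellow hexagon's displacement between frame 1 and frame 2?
2.2

The yellow hexagon moved from (8.4, 7.9) to (6.4, 6.9), a distance of √(2.0² + 1.0²) ≈ 2.2.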